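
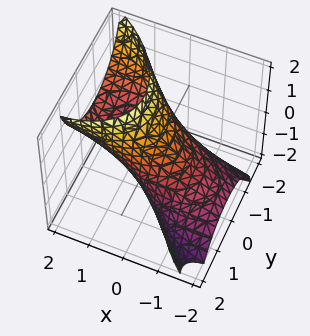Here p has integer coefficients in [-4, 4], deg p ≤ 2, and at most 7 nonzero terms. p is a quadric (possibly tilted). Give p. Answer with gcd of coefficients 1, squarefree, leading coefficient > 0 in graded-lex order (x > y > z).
x^2 + x*y - 3*x*z + 2*y^2 + z^2 - 2

First, degree: no degree-1 surface has this shape, so deg p = 2.
Next, observable constraints: among the integer gridlines, it crosses the y-axis at y ∈ {-1, 1}.
Finally, together with the visible shape, these determine p as stated.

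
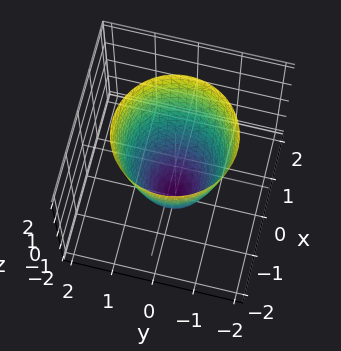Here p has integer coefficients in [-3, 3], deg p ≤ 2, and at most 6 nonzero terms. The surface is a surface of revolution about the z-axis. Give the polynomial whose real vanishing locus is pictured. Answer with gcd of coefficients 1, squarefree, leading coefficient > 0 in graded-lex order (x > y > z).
2*x^2 + 2*y^2 - z - 2

deg p = 2. No degree-1 surface has this shape.
By symmetry, the surface is invariant under rotation about z: p = q(x² + y², z).
Against the integer gridlines: it crosses the z-axis at the gridline z = -2; among the integer gridlines, it crosses the y-axis at y ∈ {-1, 1}; a circular section at z = 0 has radius exactly 1; among the integer gridlines, it crosses the x-axis at x ∈ {-1, 1}.
Assembling these constraints gives the stated polynomial.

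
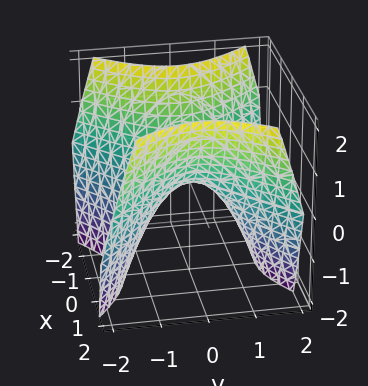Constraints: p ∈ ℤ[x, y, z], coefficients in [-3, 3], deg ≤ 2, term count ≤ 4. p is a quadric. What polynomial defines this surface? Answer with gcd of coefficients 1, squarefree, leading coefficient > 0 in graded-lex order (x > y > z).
x^2 - y^2 - z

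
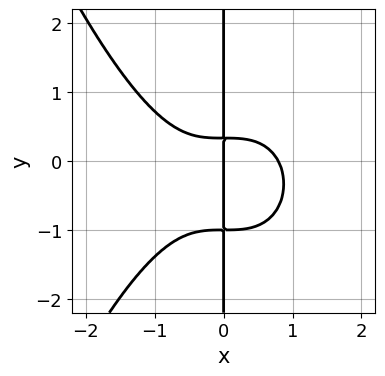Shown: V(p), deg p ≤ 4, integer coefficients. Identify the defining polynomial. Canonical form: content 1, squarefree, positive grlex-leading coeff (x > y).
(a) The degree is 4 — no degree-3 curve has this shape.
(b) Checking where it meets the axes: every point of the y-axis in the box is on the curve; it crosses the x-axis at the gridline x = 0.
(c) Matching integer coefficients to the picture gives p.

2*x^4 + 3*x*y^2 + 2*x*y - x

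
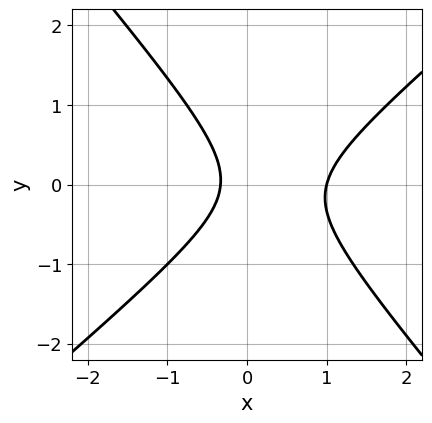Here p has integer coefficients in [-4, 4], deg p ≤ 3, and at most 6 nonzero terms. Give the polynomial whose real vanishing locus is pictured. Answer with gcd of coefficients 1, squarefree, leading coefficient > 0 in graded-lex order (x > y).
The degree is 2 — no degree-1 curve has this shape.
Checking where it meets the axes: no y-intercept at any integer in the box; it crosses the x-axis at the gridline x = 1.
Solving for integer coefficients yields p as stated.

3*x^2 - x*y - 3*y^2 - 2*x - 1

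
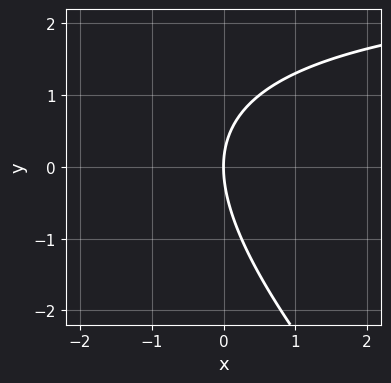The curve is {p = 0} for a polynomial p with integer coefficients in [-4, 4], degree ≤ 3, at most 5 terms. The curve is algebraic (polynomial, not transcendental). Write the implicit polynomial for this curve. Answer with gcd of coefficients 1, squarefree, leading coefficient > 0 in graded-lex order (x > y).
First, degree: no degree-1 curve has this shape, so deg p = 2.
Then, against the integer gridlines: it meets the x-axis at x = 0 (among the integer gridlines); it meets the y-axis at y = 0 (among the integer gridlines).
Finally, the integer polynomial consistent with all of this is the stated p.

x*y + y^2 - 3*x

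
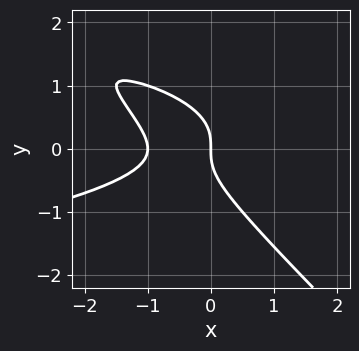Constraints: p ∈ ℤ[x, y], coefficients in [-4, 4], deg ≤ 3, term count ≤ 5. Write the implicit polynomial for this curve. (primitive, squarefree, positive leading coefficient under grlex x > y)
First, deg p = 3. The shape is more complex than any degree-2 curve.
Then, observable constraints: it meets the y-axis at y = 0 (among the integer gridlines); among the integer gridlines, it crosses the x-axis at x ∈ {-1, 0}.
Finally, fitting integer coefficients to these (and the overall shape) gives p.

3*x*y^2 + 3*y^3 + 2*x^2 + 2*x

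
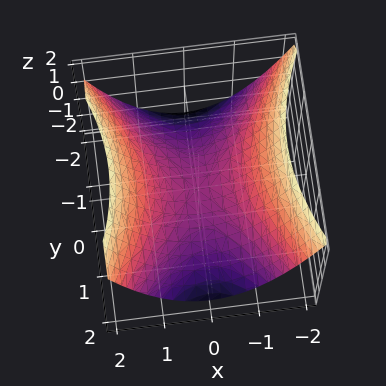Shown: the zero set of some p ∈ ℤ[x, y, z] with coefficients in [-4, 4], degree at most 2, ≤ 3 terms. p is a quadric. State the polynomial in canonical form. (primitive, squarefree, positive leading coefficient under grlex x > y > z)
Degree: a hyperbolic paraboloid; a quadric, so deg p = 2.
Symmetries: mirror symmetry y ↦ −y ⇒ only even powers of y; mirror symmetry x ↦ −x ⇒ only even powers of x.
Checking where it meets the axes: it crosses the z-axis at the gridline z = 0; one y-axis crossing is at y = 0; it crosses the x-axis at the gridline x = 0.
Putting this together gives p.

2*x^2 - y^2 - 3*z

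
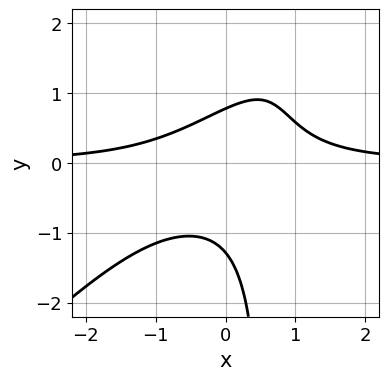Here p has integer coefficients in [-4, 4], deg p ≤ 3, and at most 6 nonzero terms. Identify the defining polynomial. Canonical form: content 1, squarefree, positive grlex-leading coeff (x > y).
3*x^2*y - 3*x*y^2 + 2*y^2 + y - 2

(a) deg p = 3. No degree-2 curve has this shape.
(b) Checking where it meets the axes: the curve avoids every integer x-axis point in the box.
(c) The integer polynomial consistent with all of this is the stated p.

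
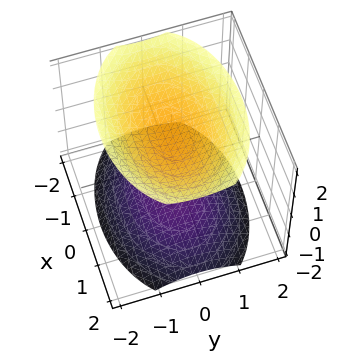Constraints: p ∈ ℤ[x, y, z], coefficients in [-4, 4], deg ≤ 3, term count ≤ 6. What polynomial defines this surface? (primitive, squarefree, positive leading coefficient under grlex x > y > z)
x^2 + 2*y^2 - 2*z^2 + 3

(a) The picture has 2 separate pieces. They look like related sheets of one shape, so recover p as a whole.
(b) deg p = 2. Two separate bowl-shaped sheets opening away from each other; a quadric.
(c) Symmetries: the z ↦ −z reflection is a symmetry, so z appears only in even powers; it's symmetric under x → −x, forcing even powers of x; mirror symmetry y ↦ −y ⇒ only even powers of y.
(d) Reading off the gridlines: it misses every integer gridline on the y-axis; no x-intercept at any integer in the box.
(e) Solving for integer coefficients yields p as stated.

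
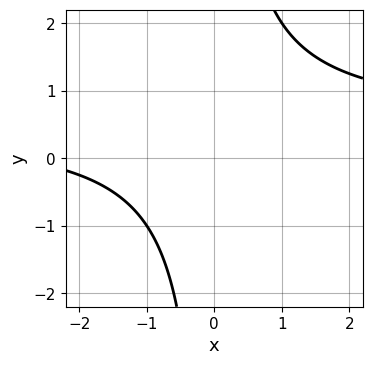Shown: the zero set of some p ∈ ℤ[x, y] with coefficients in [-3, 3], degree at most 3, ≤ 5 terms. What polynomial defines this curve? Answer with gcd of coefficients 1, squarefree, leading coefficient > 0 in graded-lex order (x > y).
1. Degree: the shape is more complex than any degree-1 curve, so deg p = 2.
2. Observable constraints: it misses every integer gridline on the y-axis; the curve avoids every integer x-axis point in the box.
3. Solving for integer coefficients yields p as stated.

2*x*y - x - 3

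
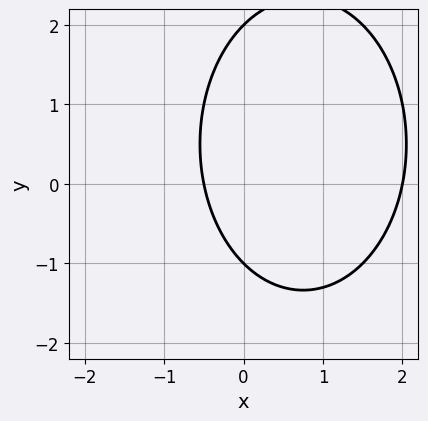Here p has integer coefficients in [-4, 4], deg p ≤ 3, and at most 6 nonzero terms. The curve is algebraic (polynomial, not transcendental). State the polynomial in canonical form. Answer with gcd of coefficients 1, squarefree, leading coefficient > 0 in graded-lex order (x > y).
2*x^2 + y^2 - 3*x - y - 2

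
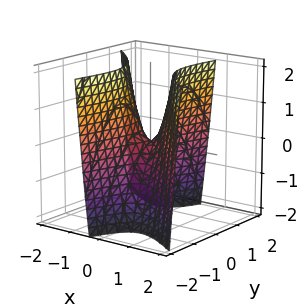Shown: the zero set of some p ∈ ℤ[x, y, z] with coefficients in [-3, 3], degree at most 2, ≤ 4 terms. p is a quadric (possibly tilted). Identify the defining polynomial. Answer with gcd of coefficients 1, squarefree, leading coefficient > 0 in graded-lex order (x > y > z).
(a) The degree is 2 — the shape is more complex than any degree-1 surface.
(b) Observable constraints: it crosses the z-axis at the gridline z = 0; it meets the x-axis at x = 0 (among the integer gridlines); one y-axis crossing is at y = 0.
(c) The integer polynomial consistent with all of this is the stated p.

3*x^2 + 3*x*y - y^2 - z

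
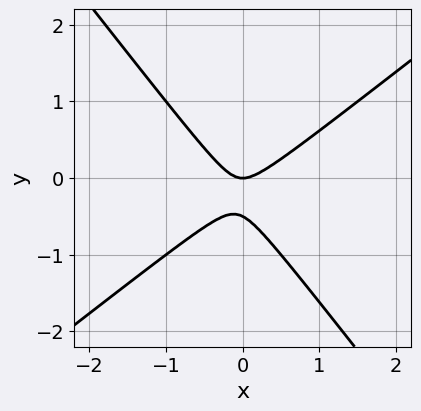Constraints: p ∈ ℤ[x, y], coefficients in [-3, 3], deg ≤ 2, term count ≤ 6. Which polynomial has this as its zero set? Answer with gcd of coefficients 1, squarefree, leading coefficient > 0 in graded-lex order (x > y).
(a) Degree: no degree-1 curve has this shape, so deg p = 2.
(b) Against the integer gridlines: it crosses the x-axis at the gridline x = 0; it crosses the y-axis at the gridline y = 0.
(c) Assembling these constraints gives the stated polynomial.

2*x^2 - x*y - 2*y^2 - y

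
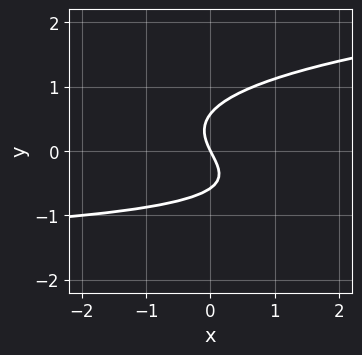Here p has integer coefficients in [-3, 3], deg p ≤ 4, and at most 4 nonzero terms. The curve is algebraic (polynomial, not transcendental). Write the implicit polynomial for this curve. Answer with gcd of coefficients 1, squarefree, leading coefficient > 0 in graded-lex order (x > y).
First, deg p = 3.
Next, checking where it meets the axes: it crosses the x-axis at the gridline x = 0; it meets the y-axis at y = 0 (among the integer gridlines).
Finally, fitting integer coefficients to these (and the overall shape) gives p.

3*y^3 - x*y - 2*x - y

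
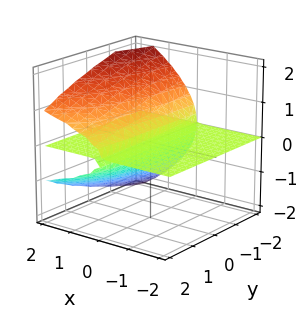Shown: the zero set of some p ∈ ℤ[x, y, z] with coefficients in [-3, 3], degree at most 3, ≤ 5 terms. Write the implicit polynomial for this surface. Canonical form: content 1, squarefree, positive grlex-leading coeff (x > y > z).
x*y*z + 2*z^3 - 3*x*z

I count 2 distinct pieces. They look like related sheets of one shape, so recover p as a whole.
The degree is 3 — a generic line meets the surface in up to 3 points.
Observable constraints: the visible x-axis segment lies entirely on the surface; the visible y-axis segment lies entirely on the surface; it crosses the z-axis at the gridline z = 0.
Solving for integer coefficients yields p as stated.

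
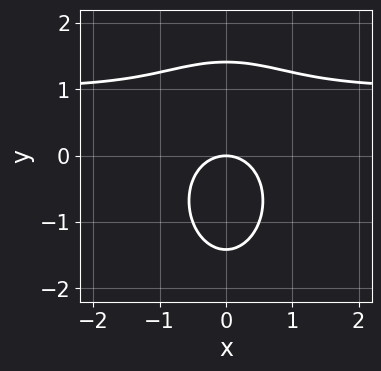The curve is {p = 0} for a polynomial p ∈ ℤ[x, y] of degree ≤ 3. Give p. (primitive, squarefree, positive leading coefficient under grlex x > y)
deg p = 3.
Symmetries: it's symmetric under x → −x, forcing even powers of x.
Observable constraints: one x-axis crossing is at x = 0; it meets the y-axis at y = 0 (among the integer gridlines).
Fitting integer coefficients to these (and the overall shape) gives p.

2*x^2*y + y^3 - 2*x^2 - 2*y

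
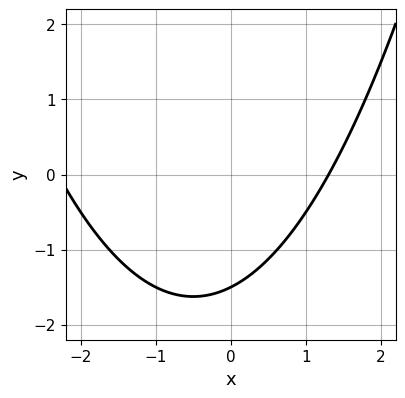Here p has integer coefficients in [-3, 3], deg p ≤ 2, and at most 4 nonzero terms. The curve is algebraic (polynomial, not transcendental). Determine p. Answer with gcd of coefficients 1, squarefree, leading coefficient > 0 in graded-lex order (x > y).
1. Degree: a generic line meets the curve in up to 2 points, so deg p = 2.
2. Matching integer coefficients to the picture gives p.

x^2 + x - 2*y - 3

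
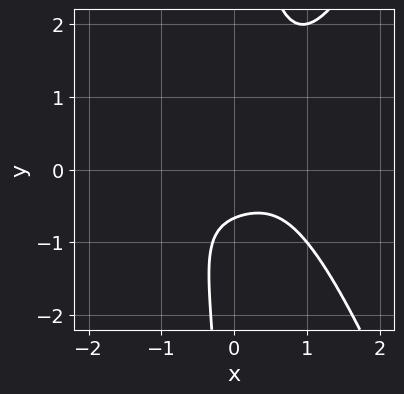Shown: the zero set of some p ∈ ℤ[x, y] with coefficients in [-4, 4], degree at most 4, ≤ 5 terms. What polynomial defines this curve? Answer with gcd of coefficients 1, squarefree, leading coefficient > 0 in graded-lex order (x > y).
3*x^4 - 3*x*y^2 + x^2 + 3*y + 2

(a) Degree: the shape is more complex than any degree-3 curve, so deg p = 4.
(b) Observable constraints: no x-intercept at any integer in the box.
(c) Putting this together gives p.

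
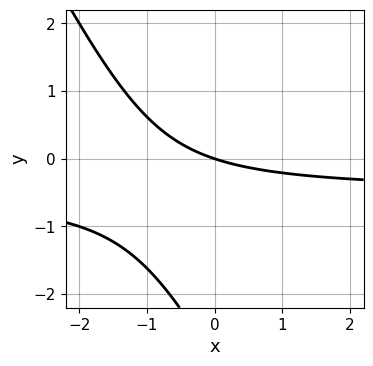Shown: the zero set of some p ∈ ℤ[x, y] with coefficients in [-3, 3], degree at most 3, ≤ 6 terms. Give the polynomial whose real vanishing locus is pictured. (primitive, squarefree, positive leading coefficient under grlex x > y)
2*x*y + y^2 + x + 3*y

Degree: the shape is more complex than any degree-1 curve, so deg p = 2.
Reading off the gridlines: one y-axis crossing is at y = 0; one x-axis crossing is at x = 0.
Assembling these constraints gives the stated polynomial.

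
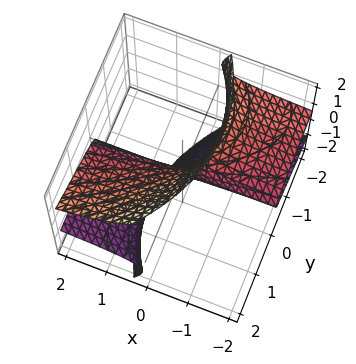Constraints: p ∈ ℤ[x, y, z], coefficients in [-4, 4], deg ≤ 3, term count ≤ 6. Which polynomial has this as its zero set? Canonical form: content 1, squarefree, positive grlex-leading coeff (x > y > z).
3*x*z^2 - y^2*z + z^3 - 2*y

First, deg p = 3. No degree-2 surface has this shape.
Then, against the integer gridlines: every point of the x-axis in the box is on the surface; it meets the z-axis at z = 0 (among the integer gridlines); it meets the y-axis at y = 0 (among the integer gridlines).
Finally, putting this together gives p.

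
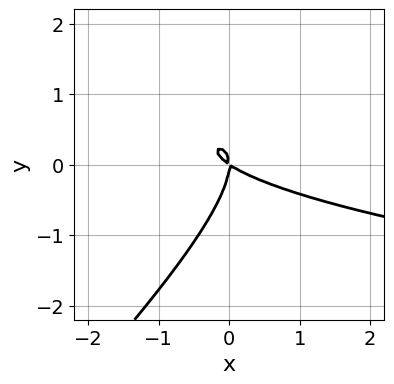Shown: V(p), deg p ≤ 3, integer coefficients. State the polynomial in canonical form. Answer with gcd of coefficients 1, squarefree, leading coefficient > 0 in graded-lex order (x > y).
First, degree: no degree-2 curve has this shape, so deg p = 3.
Next, against the integer gridlines: it meets the y-axis at y = 0 (among the integer gridlines); it crosses the x-axis at the gridline x = 0.
Finally, assembling these constraints gives the stated polynomial.

3*x*y^2 - 3*y^3 - 2*x^2 - 3*x*y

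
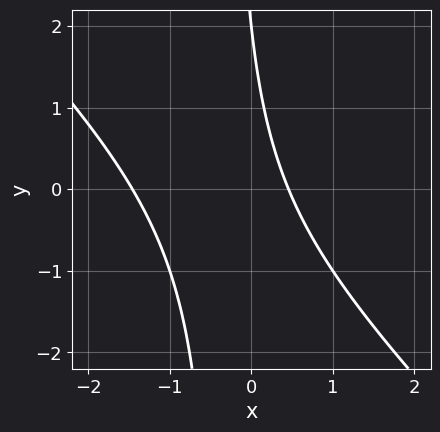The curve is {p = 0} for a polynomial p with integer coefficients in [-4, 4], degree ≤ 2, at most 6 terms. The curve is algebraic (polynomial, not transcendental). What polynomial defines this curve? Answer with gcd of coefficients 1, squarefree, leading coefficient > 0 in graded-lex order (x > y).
3*x^2 + 3*x*y + 3*x + y - 2

1. deg p = 2. A generic line meets the curve in up to 2 points.
2. Observable constraints: it crosses the y-axis at the gridline y = 2.
3. These observations pin down the coefficients.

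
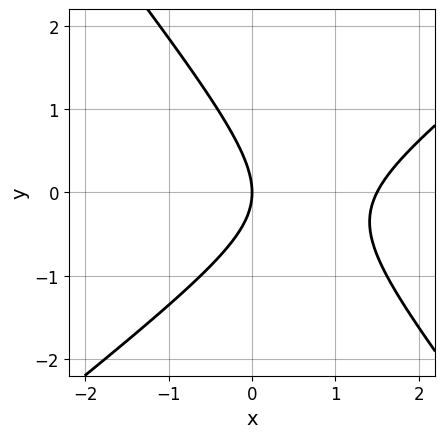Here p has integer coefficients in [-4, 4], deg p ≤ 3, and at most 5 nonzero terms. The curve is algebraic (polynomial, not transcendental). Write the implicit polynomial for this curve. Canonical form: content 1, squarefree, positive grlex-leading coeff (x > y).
The degree is 2 — the shape is more complex than any degree-1 curve.
Checking where it meets the axes: it meets the x-axis at x = 0 (among the integer gridlines); it meets the y-axis at y = 0 (among the integer gridlines).
Together with the visible shape, these determine p as stated.

2*x^2 - x*y - 2*y^2 - 3*x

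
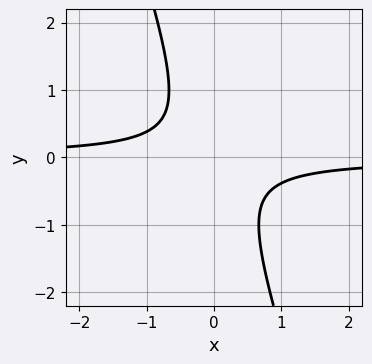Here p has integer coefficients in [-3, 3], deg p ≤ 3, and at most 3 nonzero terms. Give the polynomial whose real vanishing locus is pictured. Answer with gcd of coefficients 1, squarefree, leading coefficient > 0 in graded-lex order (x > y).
3*x*y + y^2 + 1

The degree is 2 — a generic line meets the curve in up to 2 points.
From the axis intercepts and sections: no x-intercept at any integer in the box; it misses every integer gridline on the y-axis.
Fitting integer coefficients to these (and the overall shape) gives p.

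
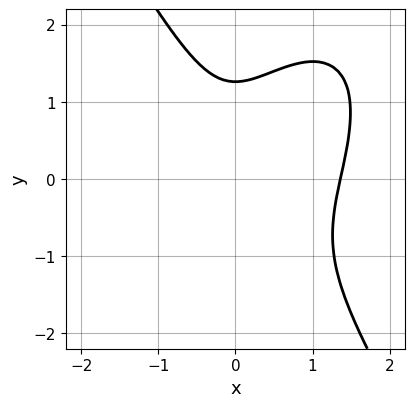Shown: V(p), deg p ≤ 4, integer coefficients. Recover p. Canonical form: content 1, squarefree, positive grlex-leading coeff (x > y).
3*x^3 - x^2*y + y^3 - 3*x^2 - 2

1. The degree is 3 — no degree-2 curve has this shape.
2. Putting this together gives p.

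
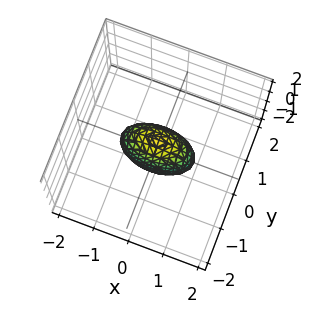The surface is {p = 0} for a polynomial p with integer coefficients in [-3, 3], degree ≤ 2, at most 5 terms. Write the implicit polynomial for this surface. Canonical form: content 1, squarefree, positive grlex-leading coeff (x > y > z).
First, the degree is 2 — a closed, bounded, convex surface; a quadric.
Next, symmetries: it's symmetric under y → −y, forcing even powers of y; the z ↦ −z reflection is a symmetry, so z appears only in even powers; it's symmetric under x → −x, forcing even powers of x.
Next, observable constraints: the x-axis gridline crossings are at x ∈ {-1, 1}; the z-axis gridline crossings are at z ∈ {-1, 1}.
Finally, matching integer coefficients to the picture gives p.

x^2 + 3*y^2 + z^2 - 1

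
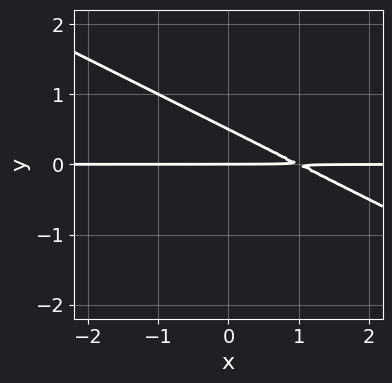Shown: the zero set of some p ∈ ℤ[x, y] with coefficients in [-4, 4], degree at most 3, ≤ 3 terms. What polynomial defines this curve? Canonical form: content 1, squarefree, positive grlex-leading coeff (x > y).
x*y + 2*y^2 - y

First, degree: a generic line meets the curve in up to 2 points, so deg p = 2.
Then, observable constraints: the visible x-axis segment lies entirely on the curve; it crosses the y-axis at the gridline y = 0.
Finally, fitting integer coefficients to these (and the overall shape) gives p.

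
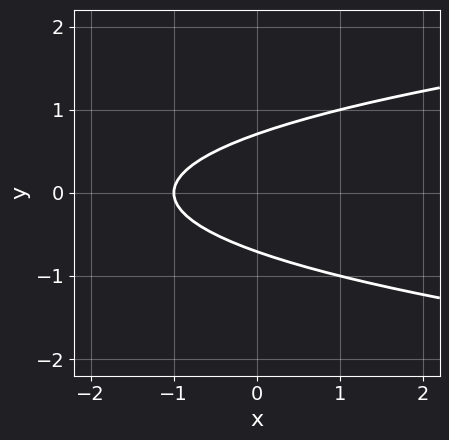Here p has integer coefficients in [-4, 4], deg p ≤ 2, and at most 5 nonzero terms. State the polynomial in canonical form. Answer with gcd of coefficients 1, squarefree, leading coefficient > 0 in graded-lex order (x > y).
2*y^2 - x - 1

(a) deg p = 2. No degree-1 curve has this shape.
(b) Symmetries: it's symmetric under y → −y, forcing even powers of y.
(c) Observable constraints: it meets the x-axis at x = -1 (among the integer gridlines).
(d) Assembling these constraints gives the stated polynomial.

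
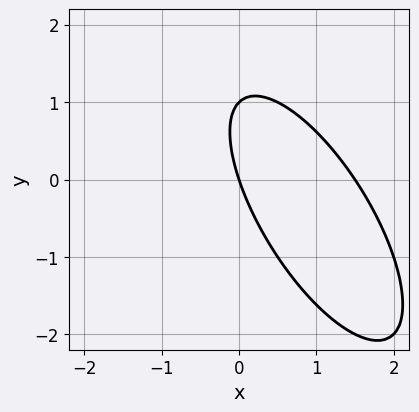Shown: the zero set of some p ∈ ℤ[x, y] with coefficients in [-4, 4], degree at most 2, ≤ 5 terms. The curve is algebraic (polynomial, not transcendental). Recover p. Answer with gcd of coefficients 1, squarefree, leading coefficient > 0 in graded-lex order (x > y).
1. deg p = 2.
2. Against the integer gridlines: it meets the x-axis at x = 0 (among the integer gridlines); among the integer gridlines, it crosses the y-axis at y ∈ {0, 1}.
3. Matching integer coefficients to the picture gives p.

2*x^2 + 2*x*y + y^2 - 3*x - y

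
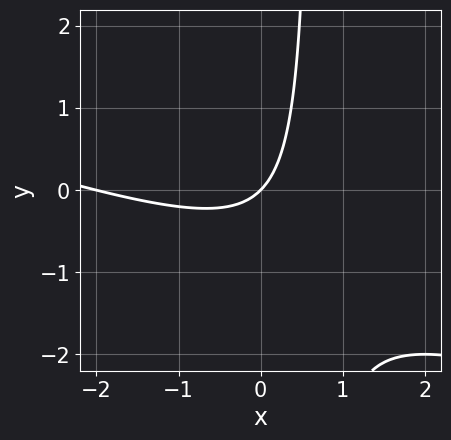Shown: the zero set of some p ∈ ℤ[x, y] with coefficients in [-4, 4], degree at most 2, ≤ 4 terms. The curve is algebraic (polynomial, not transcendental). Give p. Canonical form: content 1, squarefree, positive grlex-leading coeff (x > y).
x^2 + 3*x*y + 2*x - 2*y

First, deg p = 2. The shape is more complex than any degree-1 curve.
Then, checking where it meets the axes: the x-axis gridline crossings are at x ∈ {-2, 0}; it meets the y-axis at y = 0 (among the integer gridlines).
Finally, matching integer coefficients to the picture gives p.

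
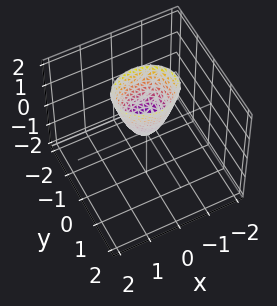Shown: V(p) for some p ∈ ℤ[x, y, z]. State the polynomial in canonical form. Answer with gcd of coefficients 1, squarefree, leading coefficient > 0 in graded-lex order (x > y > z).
1. Degree: a paraboloid; a quadric, so deg p = 2.
2. Symmetries: mirror symmetry x ↦ −x ⇒ only even powers of x; the y ↦ −y reflection is a symmetry, so y appears only in even powers.
3. From the axis intercepts and sections: it meets the y-axis at y = 0 (among the integer gridlines); it meets the z-axis at z = 0 (among the integer gridlines).
4. These observations pin down the coefficients.

2*x^2 + 3*y^2 - z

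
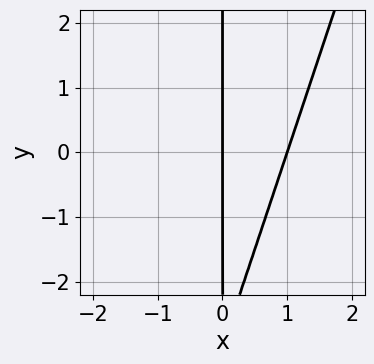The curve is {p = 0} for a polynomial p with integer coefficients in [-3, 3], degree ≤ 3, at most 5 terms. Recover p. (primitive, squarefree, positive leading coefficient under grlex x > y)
(a) Degree: no degree-1 curve has this shape, so deg p = 2.
(b) Against the integer gridlines: every point of the y-axis in the box is on the curve; the x-axis gridline crossings are at x ∈ {0, 1}.
(c) Putting this together gives p.

3*x^2 - x*y - 3*x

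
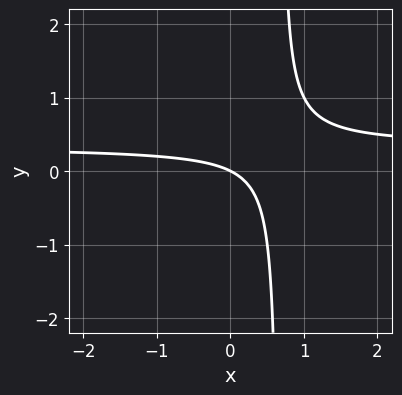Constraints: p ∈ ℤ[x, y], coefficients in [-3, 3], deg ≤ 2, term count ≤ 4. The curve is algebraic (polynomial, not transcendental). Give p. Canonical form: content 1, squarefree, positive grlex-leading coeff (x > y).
3*x*y - x - 2*y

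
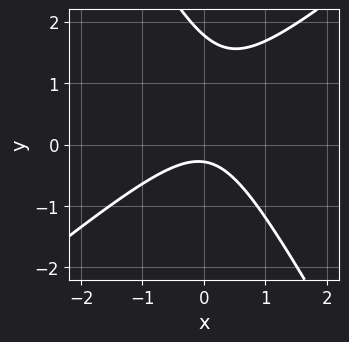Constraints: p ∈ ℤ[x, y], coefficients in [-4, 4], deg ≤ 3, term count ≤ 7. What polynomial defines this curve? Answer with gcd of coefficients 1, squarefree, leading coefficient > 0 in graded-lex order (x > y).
First, deg p = 2. The shape is more complex than any degree-1 curve.
Then, from the visible intercepts: no x-intercept at any integer in the box.
Finally, solving for integer coefficients yields p as stated.

3*x^2 - 2*x*y - 2*y^2 + 3*y + 1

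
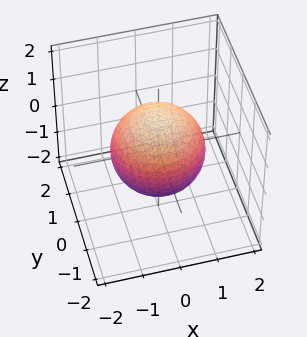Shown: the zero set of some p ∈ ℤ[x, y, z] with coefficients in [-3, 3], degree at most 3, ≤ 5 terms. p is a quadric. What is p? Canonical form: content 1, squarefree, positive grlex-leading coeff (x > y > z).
2*x^2 + 2*y^2 + 2*z^2 - 3

(a) deg p = 2. A closed, bounded, convex surface; a quadric.
(b) Symmetries: the surface is invariant under rotation about z: p = q(x² + y², z); the z ↦ −z reflection is a symmetry, so z appears only in even powers.
(c) Against the integer gridlines: a circular section at z = 1 has radius between 0 and 1.
(d) The integer polynomial consistent with all of this is the stated p.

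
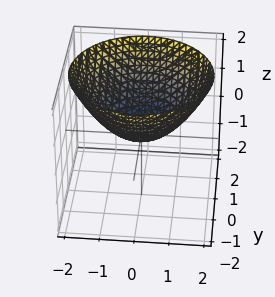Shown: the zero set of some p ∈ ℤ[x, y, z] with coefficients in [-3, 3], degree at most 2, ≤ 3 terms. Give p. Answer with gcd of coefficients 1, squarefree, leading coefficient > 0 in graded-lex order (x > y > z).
x^2 + y^2 - 2*z

(a) Degree: a paraboloid; a quadric, so deg p = 2.
(b) By symmetry, every cross-section ⟂ z is a circle, so x, y appear only via x² + y².
(c) From the visible intercepts: it crosses the y-axis at the gridline y = 0; it crosses the x-axis at the gridline x = 0; one z-axis crossing is at z = 0; a circular section at z = 1 has radius between 1 and 2.
(d) Solving for integer coefficients yields p as stated.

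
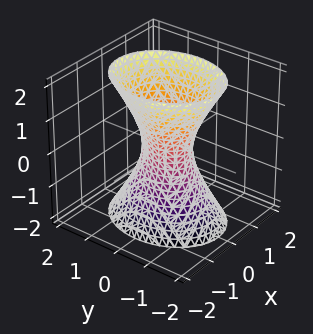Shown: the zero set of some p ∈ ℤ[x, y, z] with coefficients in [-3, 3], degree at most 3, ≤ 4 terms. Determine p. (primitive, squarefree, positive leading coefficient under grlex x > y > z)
3*x^2 + 2*y^2 - z^2 - 1

1. The degree is 2 — one connected sheet with a waist; a quadric.
2. Symmetries: the z ↦ −z reflection is a symmetry, so z appears only in even powers; it's symmetric under y → −y, forcing even powers of y; mirror symmetry x ↦ −x ⇒ only even powers of x.
3. From the axis intercepts and sections: it misses every integer gridline on the z-axis.
4. Matching integer coefficients to the picture gives p.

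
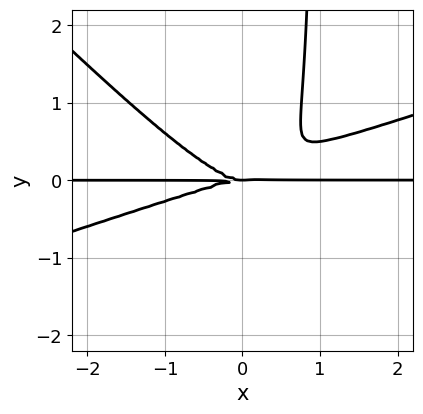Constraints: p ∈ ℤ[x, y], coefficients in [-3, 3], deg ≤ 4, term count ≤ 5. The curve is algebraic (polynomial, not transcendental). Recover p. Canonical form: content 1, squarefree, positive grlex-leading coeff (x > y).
x^3*y - 2*x^2*y^2 - 3*x*y^3 + 3*y^3

Degree: the shape is more complex than any degree-3 curve, so deg p = 4.
Against the integer gridlines: one y-axis crossing is at y = 0; the visible x-axis segment lies entirely on the curve.
Matching integer coefficients to the picture gives p.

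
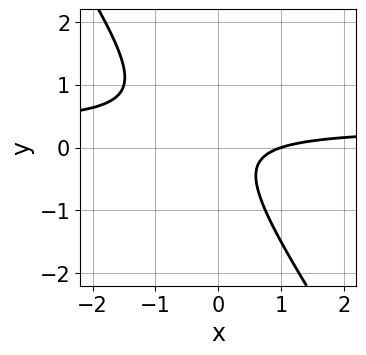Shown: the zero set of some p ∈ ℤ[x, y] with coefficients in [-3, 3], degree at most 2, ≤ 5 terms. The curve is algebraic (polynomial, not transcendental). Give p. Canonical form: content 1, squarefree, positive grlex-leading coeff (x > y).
3*x*y + 2*y^2 - x + 1

First, degree: the shape is more complex than any degree-1 curve, so deg p = 2.
Then, from the visible intercepts: the curve avoids every integer y-axis point in the box; one x-axis crossing is at x = 1.
Finally, solving for integer coefficients yields p as stated.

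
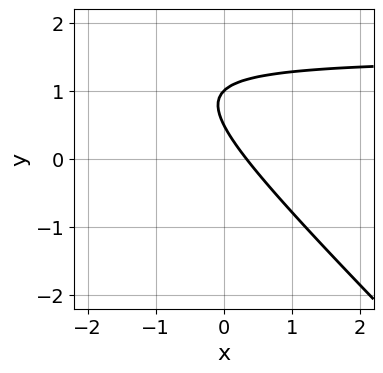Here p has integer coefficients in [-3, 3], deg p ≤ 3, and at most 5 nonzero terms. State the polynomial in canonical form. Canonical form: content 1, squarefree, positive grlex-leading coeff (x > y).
2*x*y + 2*y^2 - 3*x - 3*y + 1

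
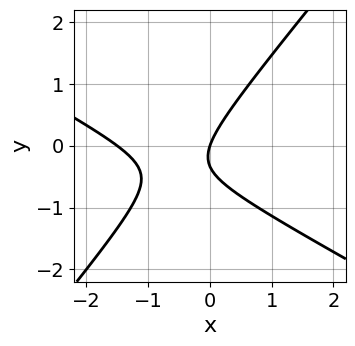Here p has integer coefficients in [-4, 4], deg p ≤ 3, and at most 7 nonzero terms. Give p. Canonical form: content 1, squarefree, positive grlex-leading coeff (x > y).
2*x^2 + 2*x*y - 3*y^2 + 3*x - y

1. deg p = 2. A generic line meets the curve in up to 2 points.
2. Checking where it meets the axes: it crosses the x-axis at the gridline x = 0; it meets the y-axis at y = 0 (among the integer gridlines).
3. Solving for integer coefficients yields p as stated.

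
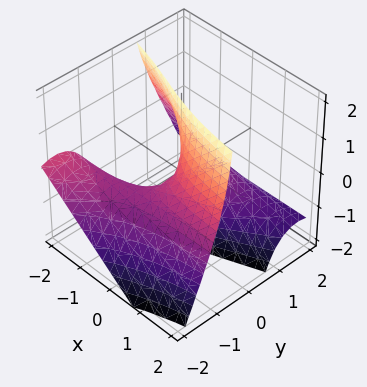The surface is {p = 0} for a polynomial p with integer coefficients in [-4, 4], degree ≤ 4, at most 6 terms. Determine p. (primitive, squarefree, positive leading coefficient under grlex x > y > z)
x*y^2 - y^3 - x*y - 3*y*z - 2*x

deg p = 3. A generic line meets the surface in up to 3 points.
From the visible intercepts: one y-axis crossing is at y = 0; it crosses the x-axis at the gridline x = 0; every point of the z-axis in the box is on the surface.
The integer polynomial consistent with all of this is the stated p.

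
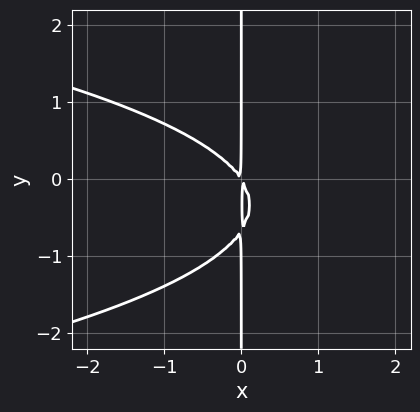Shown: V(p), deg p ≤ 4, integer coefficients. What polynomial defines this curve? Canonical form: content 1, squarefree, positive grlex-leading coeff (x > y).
First, the degree is 3 — a generic line meets the curve in up to 3 points.
Next, against the integer gridlines: every point of the y-axis in the box is on the curve.
Finally, fitting integer coefficients to these (and the overall shape) gives p.

3*x*y^2 + 3*x^2 + 2*x*y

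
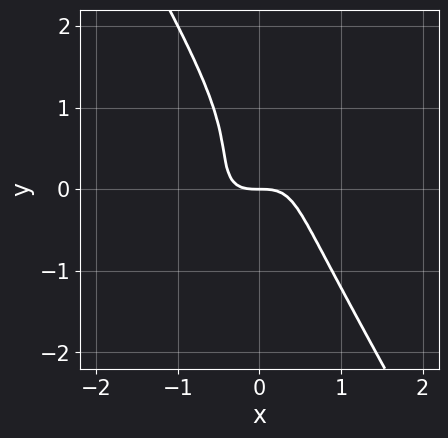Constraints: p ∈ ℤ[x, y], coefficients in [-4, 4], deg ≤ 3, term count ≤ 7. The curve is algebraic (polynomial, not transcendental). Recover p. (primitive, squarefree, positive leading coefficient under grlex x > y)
First, deg p = 3. The shape is more complex than any degree-2 curve.
Then, from the axis intercepts and sections: it crosses the x-axis at the gridline x = 0; one y-axis crossing is at y = 0.
Finally, the integer polynomial consistent with all of this is the stated p.

2*x^3 - 2*x^2*y + y^3 - y^2 + y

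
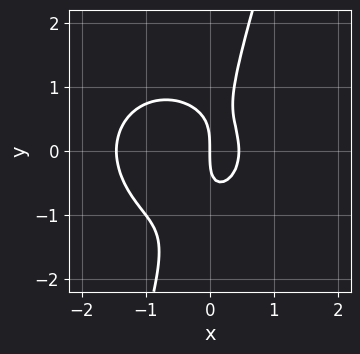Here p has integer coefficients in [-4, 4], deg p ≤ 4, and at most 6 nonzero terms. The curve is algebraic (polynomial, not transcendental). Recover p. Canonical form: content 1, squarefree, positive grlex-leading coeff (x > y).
First, deg p = 3. The shape is more complex than any degree-2 curve.
Then, from the axis intercepts and sections: it crosses the y-axis at the gridline y = 0; one x-axis crossing is at x = 0.
Finally, these observations pin down the coefficients.

3*x^3 + 3*x*y^2 - y^3 + 3*x^2 - 2*x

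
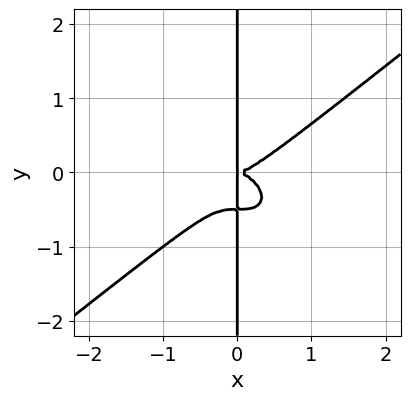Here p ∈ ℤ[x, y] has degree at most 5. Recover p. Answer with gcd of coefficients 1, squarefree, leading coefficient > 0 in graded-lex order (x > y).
x^4 - 2*x*y^3 - x*y^2

(a) Degree: the shape is more complex than any degree-3 curve, so deg p = 4.
(b) Checking where it meets the axes: every point of the y-axis in the box is on the curve.
(c) Solving for integer coefficients yields p as stated.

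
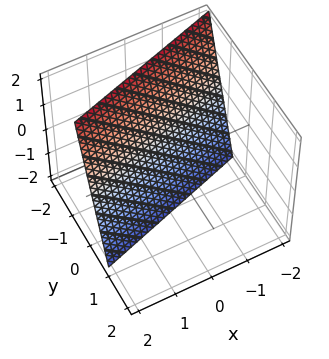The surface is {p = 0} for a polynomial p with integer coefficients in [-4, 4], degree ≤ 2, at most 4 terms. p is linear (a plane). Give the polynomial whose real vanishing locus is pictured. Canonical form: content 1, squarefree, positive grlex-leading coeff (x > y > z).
x - 3*y - z - 2

The degree is 1 — the surface is flat (a plane).
From the visible intercepts: it meets the x-axis at x = 2 (among the integer gridlines); it meets the z-axis at z = -2 (among the integer gridlines).
The integer polynomial consistent with all of this is the stated p.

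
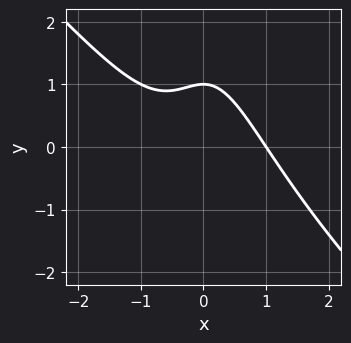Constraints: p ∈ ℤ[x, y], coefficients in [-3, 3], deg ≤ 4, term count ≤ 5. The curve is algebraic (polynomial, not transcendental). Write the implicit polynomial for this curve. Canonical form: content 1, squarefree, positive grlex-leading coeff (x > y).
First, the degree is 3 — the shape is more complex than any degree-2 curve.
Next, observable constraints: it crosses the y-axis at the gridline y = 1; it crosses the x-axis at the gridline x = 1.
Finally, solving for integer coefficients yields p as stated.

x^3 + x^2*y + y - 1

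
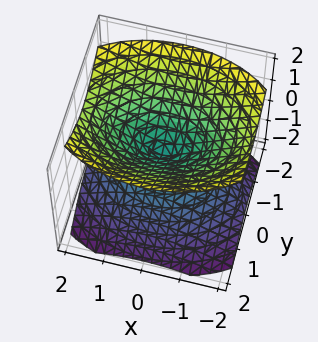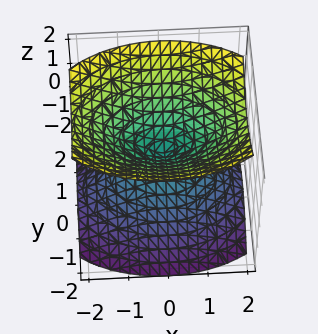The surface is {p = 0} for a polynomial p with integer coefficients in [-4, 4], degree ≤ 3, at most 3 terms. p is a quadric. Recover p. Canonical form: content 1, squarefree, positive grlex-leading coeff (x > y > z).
1. The picture has 2 separate pieces.
2. Degree: two nappes meeting at a single point; a quadric, so deg p = 2.
3. Symmetries: it's symmetric under y → −y, forcing even powers of y; mirror symmetry z ↦ −z ⇒ only even powers of z; mirror symmetry x ↦ −x ⇒ only even powers of x.
4. Observable constraints: one y-axis crossing is at y = 0; it meets the x-axis at x = 0 (among the integer gridlines); it meets the z-axis at z = 0 (among the integer gridlines).
5. Putting this together gives p.

x^2 + 2*y^2 - 2*z^2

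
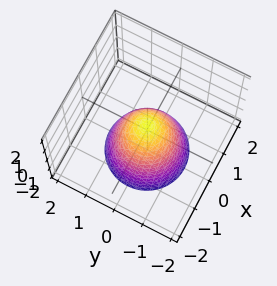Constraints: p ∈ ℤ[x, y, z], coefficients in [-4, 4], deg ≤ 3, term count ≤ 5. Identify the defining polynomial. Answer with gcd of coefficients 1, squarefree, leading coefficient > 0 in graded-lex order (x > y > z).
(a) Degree: the shape is more complex than any degree-1 surface, so deg p = 2.
(b) Symmetries: rotational symmetry about the z-axis ⇒ p depends on x, y only through x² + y².
(c) Against the integer gridlines: a circular section at z = -2 has radius between 1 and 2.
(d) Assembling these constraints gives the stated polynomial.

3*x^2 + 3*y^2 + 2*z - 1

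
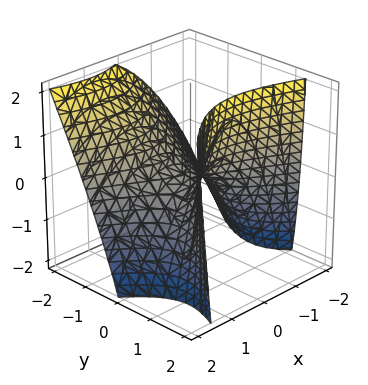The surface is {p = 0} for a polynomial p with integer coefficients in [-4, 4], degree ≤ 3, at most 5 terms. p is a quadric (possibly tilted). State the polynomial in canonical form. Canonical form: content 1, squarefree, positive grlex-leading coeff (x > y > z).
(a) deg p = 2. No degree-1 surface has this shape.
(b) From the visible intercepts: one x-axis crossing is at x = 0; one y-axis crossing is at y = 0.
(c) The integer polynomial consistent with all of this is the stated p.

2*x^2 + 2*x*y - 3*y^2 - 2*y*z + 3*z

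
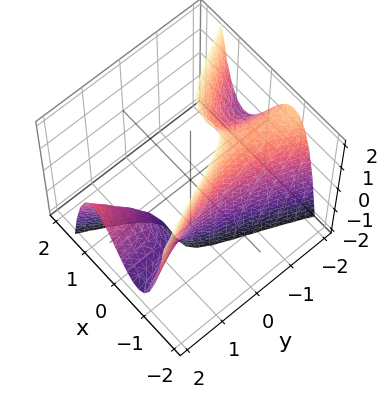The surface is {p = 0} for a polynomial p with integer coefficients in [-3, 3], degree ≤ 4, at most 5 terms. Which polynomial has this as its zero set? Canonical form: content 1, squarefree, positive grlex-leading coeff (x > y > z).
3*x^3 - x*y^2 + y*z + 1

1. Degree: a generic line meets the surface in up to 3 points, so deg p = 3.
2. Checking where it meets the axes: the surface avoids every integer z-axis point in the box; the surface avoids every integer y-axis point in the box.
3. Together with the visible shape, these determine p as stated.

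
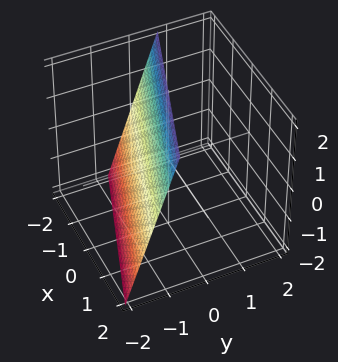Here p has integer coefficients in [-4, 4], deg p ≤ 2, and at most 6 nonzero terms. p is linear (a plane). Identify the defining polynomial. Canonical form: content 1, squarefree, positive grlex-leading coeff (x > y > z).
x + 3*y - z + 2

1. deg p = 1.
2. From the visible intercepts: it meets the z-axis at z = 2 (among the integer gridlines); it crosses the x-axis at the gridline x = -2.
3. Matching integer coefficients to the picture gives p.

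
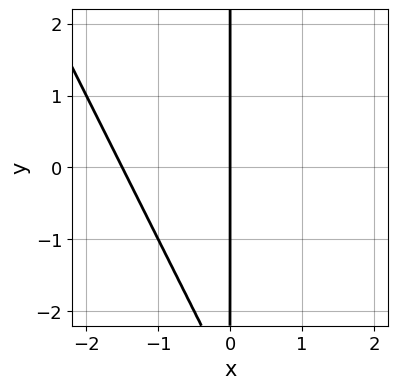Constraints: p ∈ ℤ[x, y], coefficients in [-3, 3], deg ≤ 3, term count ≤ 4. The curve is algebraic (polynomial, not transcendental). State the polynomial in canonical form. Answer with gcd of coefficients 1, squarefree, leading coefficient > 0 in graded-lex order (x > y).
2*x^2 + x*y + 3*x

1. deg p = 2.
2. From the visible intercepts: every point of the y-axis in the box is on the curve; it crosses the x-axis at the gridline x = 0.
3. These observations pin down the coefficients.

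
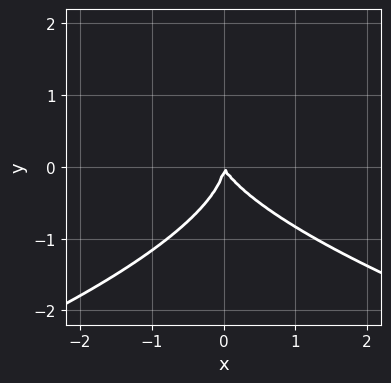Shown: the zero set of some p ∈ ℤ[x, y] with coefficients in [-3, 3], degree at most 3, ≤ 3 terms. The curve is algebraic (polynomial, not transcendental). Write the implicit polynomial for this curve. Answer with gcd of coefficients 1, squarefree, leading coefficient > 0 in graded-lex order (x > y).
2*y^3 + 2*x^2 + x*y

First, degree: a generic line meets the curve in up to 3 points, so deg p = 3.
Then, from the axis intercepts and sections: one y-axis crossing is at y = 0; it crosses the x-axis at the gridline x = 0.
Finally, putting this together gives p.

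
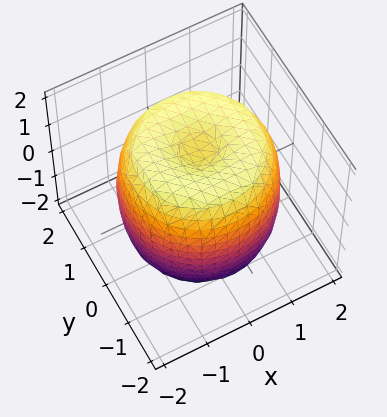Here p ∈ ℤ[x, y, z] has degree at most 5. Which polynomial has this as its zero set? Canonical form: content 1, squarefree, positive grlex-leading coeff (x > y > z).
1. deg p = 4.
2. Symmetries: every cross-section ⟂ z is a circle, so x, y appear only via x² + y².
3. Against the integer gridlines: a circular section at z = 0 has radius between 1 and 2.
4. Putting this together gives p.

x^4 + 2*x^2*y^2 + y^4 - 2*x^2 - 2*y^2 + z^2 - 2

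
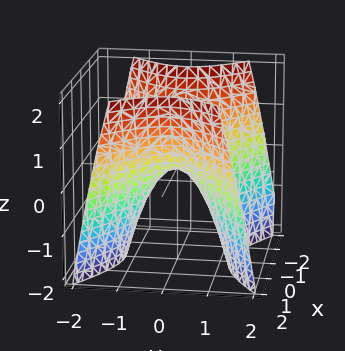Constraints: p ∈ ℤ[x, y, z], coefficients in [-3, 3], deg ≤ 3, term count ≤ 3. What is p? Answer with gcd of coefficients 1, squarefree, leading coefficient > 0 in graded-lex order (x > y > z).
2*x^2 - 3*y^2 - 2*z

1. Degree: a hyperbolic paraboloid; a quadric, so deg p = 2.
2. Symmetries: it's symmetric under x → −x, forcing even powers of x; the y ↦ −y reflection is a symmetry, so y appears only in even powers.
3. Reading off the gridlines: it meets the x-axis at x = 0 (among the integer gridlines); one y-axis crossing is at y = 0.
4. These observations pin down the coefficients.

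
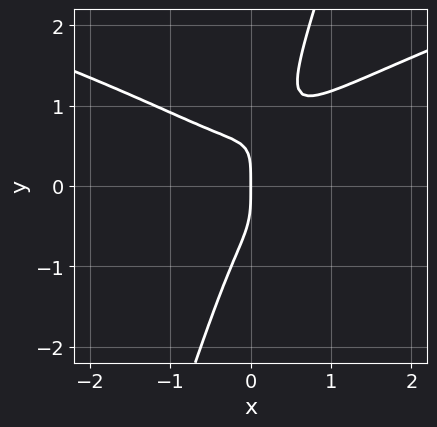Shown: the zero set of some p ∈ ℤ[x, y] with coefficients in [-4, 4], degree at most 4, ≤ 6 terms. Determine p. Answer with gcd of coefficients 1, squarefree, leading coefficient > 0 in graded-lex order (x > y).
3*x*y^3 - y^4 - 2*x^3 - x

First, the degree is 4 — no degree-3 curve has this shape.
Next, observable constraints: it crosses the y-axis at the gridline y = 0; it crosses the x-axis at the gridline x = 0.
Finally, the integer polynomial consistent with all of this is the stated p.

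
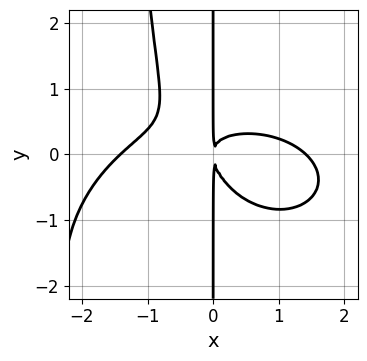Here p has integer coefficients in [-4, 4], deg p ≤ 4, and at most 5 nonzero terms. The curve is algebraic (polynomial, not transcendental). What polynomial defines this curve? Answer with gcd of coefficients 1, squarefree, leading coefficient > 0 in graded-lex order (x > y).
x^4 + 2*x^2*y^2 + 3*x^2*y + 3*x*y^2 - 2*x^2

The degree is 4 — the shape is more complex than any degree-3 curve.
From the visible intercepts: the visible y-axis segment lies entirely on the curve.
Fitting integer coefficients to these (and the overall shape) gives p.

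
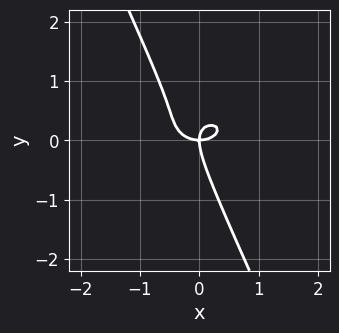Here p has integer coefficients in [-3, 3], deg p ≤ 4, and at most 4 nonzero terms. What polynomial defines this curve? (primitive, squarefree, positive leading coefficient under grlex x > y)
1. deg p = 3. No degree-2 curve has this shape.
2. Reading off the gridlines: it crosses the y-axis at the gridline y = 0; it meets the x-axis at x = 0 (among the integer gridlines).
3. Together with the visible shape, these determine p as stated.

x^3 + 2*x*y^2 + y^3 - x*y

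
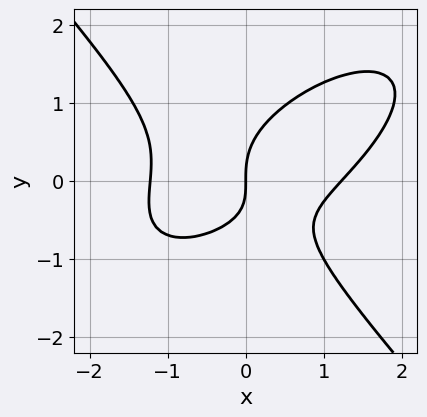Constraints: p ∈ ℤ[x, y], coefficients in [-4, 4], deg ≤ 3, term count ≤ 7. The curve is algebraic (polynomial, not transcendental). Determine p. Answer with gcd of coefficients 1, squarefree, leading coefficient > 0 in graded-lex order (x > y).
2*x^3 - 2*x^2*y + 3*y^3 - 2*x*y - 3*x

First, deg p = 3. No degree-2 curve has this shape.
Next, reading off the gridlines: it meets the x-axis at x = 0 (among the integer gridlines); one y-axis crossing is at y = 0.
Finally, putting this together gives p.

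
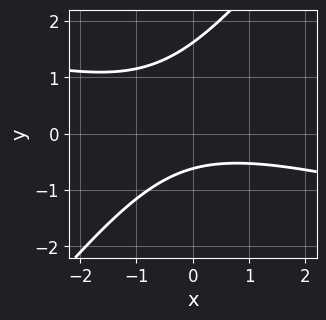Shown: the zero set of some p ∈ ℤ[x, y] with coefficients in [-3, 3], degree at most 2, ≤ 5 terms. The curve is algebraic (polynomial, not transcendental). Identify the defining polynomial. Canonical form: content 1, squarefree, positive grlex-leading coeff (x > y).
x^2 + 3*x*y - 3*y^2 + 3*y + 3

(a) deg p = 2. The shape is more complex than any degree-1 curve.
(b) From the visible intercepts: it misses every integer gridline on the x-axis.
(c) The integer polynomial consistent with all of this is the stated p.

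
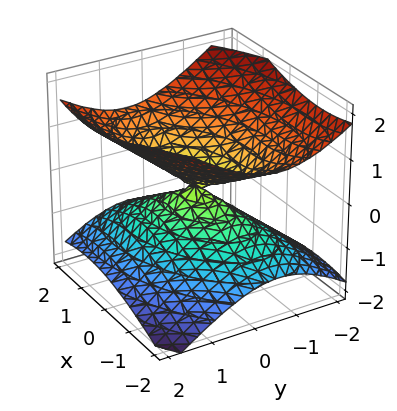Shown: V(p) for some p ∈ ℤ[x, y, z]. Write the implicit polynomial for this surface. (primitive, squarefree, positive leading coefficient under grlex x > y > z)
x^2 - x*y + 2*y^2 - 3*z^2

First, the degree is 2 — no degree-1 surface has this shape.
Next, from the visible intercepts: it crosses the z-axis at the gridline z = 0; it crosses the y-axis at the gridline y = 0.
Finally, matching integer coefficients to the picture gives p.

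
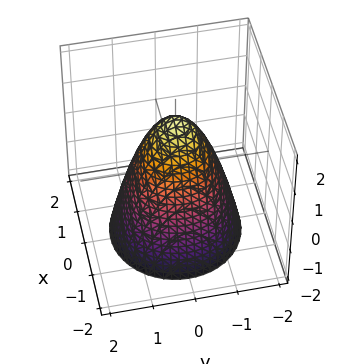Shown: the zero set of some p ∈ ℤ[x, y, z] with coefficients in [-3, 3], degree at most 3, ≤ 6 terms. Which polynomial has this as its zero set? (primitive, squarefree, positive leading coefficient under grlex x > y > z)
Degree: no degree-1 surface has this shape, so deg p = 2.
Symmetries: rotational symmetry about the z-axis ⇒ p depends on x, y only through x² + y².
From the axis intercepts and sections: a circular section at z = -2 has radius between 1 and 2; the y-axis gridline crossings are at y ∈ {-1, 1}.
These observations pin down the coefficients. Check: (1, 0, 0) on the x-axis lies on the surface, and p(1, 0, 0) = 0. ✓

3*x^2 + 3*y^2 + 2*z - 3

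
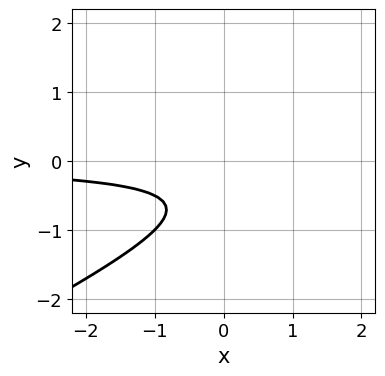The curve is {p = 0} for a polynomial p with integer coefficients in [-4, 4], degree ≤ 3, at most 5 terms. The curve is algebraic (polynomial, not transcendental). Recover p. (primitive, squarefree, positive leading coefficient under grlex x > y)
First, the degree is 2 — a generic line meets the curve in up to 2 points.
Then, observable constraints: it misses every integer gridline on the y-axis; it misses every integer gridline on the x-axis.
Finally, assembling these constraints gives the stated polynomial.

x*y - 2*y^2 - 2*y - 1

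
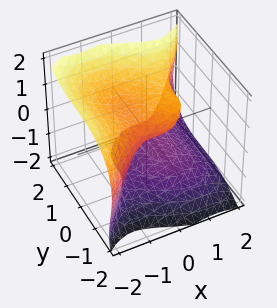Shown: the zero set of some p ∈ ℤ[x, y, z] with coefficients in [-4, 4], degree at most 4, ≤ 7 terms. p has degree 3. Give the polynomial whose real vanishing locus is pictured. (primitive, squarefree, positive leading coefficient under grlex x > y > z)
x^3 - x*z^2 - y^3 + z^3 - z

First, the degree is 3 — a generic line meets the surface in up to 3 points.
Then, against the integer gridlines: it crosses the y-axis at the gridline y = 0; it crosses the x-axis at the gridline x = 0; the z-axis gridline crossings are at z ∈ {-1, 0, 1}.
Finally, putting this together gives p.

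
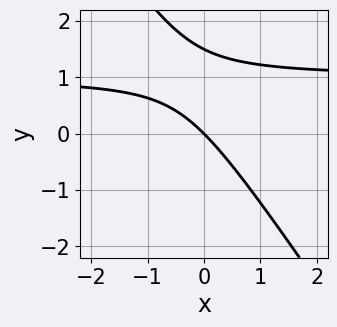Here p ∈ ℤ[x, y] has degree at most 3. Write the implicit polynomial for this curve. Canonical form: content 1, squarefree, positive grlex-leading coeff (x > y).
3*x*y + 2*y^2 - 3*x - 3*y

Degree: the shape is more complex than any degree-1 curve, so deg p = 2.
Checking where it meets the axes: one x-axis crossing is at x = 0; it meets the y-axis at y = 0 (among the integer gridlines).
These observations pin down the coefficients.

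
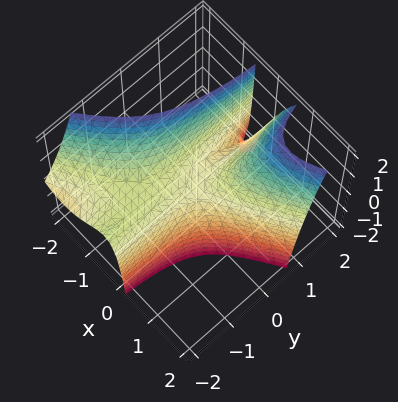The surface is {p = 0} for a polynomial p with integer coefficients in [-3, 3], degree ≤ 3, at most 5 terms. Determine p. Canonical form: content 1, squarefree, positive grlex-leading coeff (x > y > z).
The degree is 3 — a generic line meets the surface in up to 3 points.
From the axis intercepts and sections: one z-axis crossing is at z = 0; one x-axis crossing is at x = 0.
Solving for integer coefficients yields p as stated. Check: (0, 1, 0) on the y-axis lies on the surface, and p(0, 1, 0) = 0. ✓

2*x^3 - 3*x^2*y + x*y*z - 2*x*y + z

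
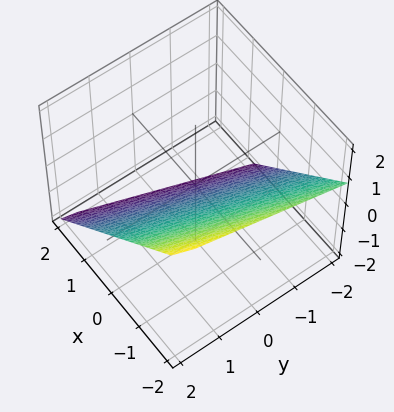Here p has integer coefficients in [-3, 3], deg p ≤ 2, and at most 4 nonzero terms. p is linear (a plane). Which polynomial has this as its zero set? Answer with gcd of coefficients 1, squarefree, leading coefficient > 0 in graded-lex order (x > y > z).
3*x - y + 3*z + 2

The degree is 1 — the surface is flat (a plane).
Against the integer gridlines: it crosses the y-axis at the gridline y = 2.
Solving for integer coefficients yields p as stated.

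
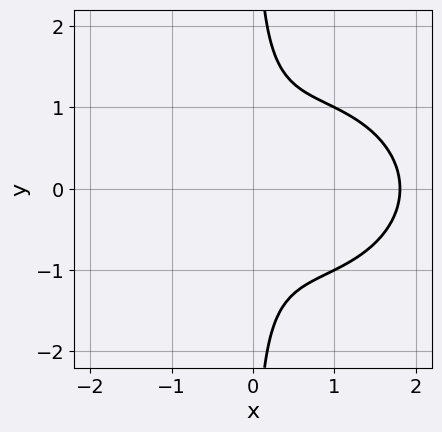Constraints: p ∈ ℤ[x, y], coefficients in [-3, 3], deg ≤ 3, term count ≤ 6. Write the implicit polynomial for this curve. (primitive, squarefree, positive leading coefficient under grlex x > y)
1. Degree: the shape is more complex than any degree-2 curve, so deg p = 3.
2. Symmetries: mirror symmetry y ↦ −y ⇒ only even powers of y.
3. From the visible intercepts: it misses every integer gridline on the y-axis.
4. Together with the visible shape, these determine p as stated.

2*x^3 + 3*x*y^2 - 3*x^2 - 2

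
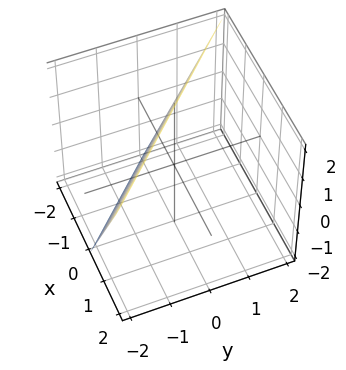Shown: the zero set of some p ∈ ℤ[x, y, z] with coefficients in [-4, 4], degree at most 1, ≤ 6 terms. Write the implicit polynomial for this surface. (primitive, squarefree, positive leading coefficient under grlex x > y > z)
(a) deg p = 1.
(b) Checking where it meets the axes: it crosses the z-axis at the gridline z = 2; one x-axis crossing is at x = -1; one y-axis crossing is at y = -1.
(c) Matching integer coefficients to the picture gives p.

2*x + 2*y - z + 2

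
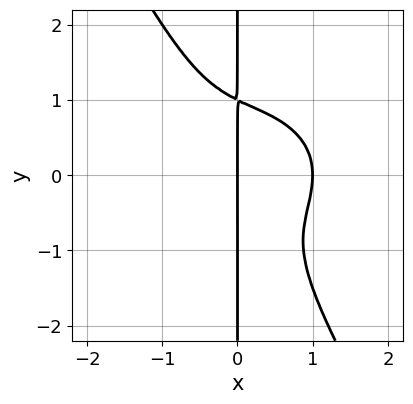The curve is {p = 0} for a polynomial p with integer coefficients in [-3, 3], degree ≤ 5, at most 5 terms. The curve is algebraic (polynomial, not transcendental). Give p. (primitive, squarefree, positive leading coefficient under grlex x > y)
Degree: no degree-3 curve has this shape, so deg p = 4.
From the visible intercepts: every point of the y-axis in the box is on the curve; among the integer gridlines, it crosses the x-axis at x ∈ {0, 1}.
The integer polynomial consistent with all of this is the stated p.

2*x^4 + 3*x^2*y^2 + 2*x*y^3 - 2*x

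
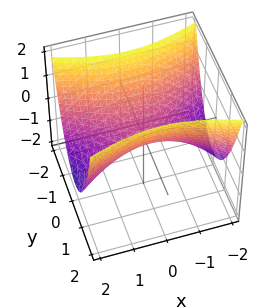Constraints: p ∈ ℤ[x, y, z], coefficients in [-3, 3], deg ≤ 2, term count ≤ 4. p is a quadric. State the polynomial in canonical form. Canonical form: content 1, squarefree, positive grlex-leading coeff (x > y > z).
x^2 - 3*y^2 + 3*z

First, deg p = 2. A hyperbolic paraboloid; a quadric.
Next, symmetries: the y ↦ −y reflection is a symmetry, so y appears only in even powers; it's symmetric under x → −x, forcing even powers of x.
Next, from the visible intercepts: it meets the y-axis at y = 0 (among the integer gridlines); it crosses the z-axis at the gridline z = 0; one x-axis crossing is at x = 0.
Finally, together with the visible shape, these determine p as stated.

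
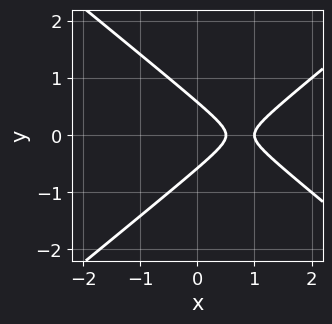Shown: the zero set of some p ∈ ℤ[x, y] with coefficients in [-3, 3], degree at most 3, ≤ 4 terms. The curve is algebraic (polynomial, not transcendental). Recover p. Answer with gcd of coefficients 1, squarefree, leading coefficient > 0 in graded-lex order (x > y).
2*x^2 - 3*y^2 - 3*x + 1

First, deg p = 2. A generic line meets the curve in up to 2 points.
Then, symmetries: mirror symmetry y ↦ −y ⇒ only even powers of y.
Then, against the integer gridlines: it meets the x-axis at x = 1 (among the integer gridlines).
Finally, matching integer coefficients to the picture gives p.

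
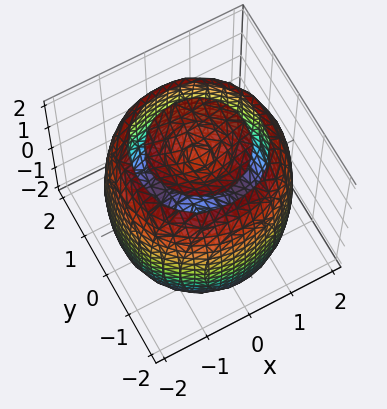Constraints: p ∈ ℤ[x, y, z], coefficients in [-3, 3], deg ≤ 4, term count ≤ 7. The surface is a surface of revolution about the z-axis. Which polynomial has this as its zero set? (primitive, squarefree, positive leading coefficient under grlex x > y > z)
x^4 + 2*x^2*y^2 + y^4 - 3*x^2 - 3*y^2 + z^2 - 2

First, the picture has 2 separate pieces.
Then, the degree is 4 — a generic line meets the surface in up to 4 points.
Then, by symmetry, the z-axis is an axis of rotation, so x and y enter only as x² + y².
Then, reading off the gridlines: a circular section at z = 1 has radius between 1 and 2.
Finally, assembling these constraints gives the stated polynomial.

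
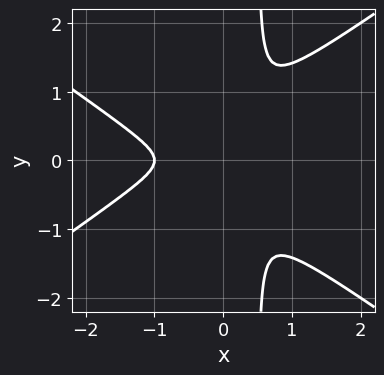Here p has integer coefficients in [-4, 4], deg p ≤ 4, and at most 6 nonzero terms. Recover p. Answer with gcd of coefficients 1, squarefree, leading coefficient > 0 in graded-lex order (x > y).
x^3 - 2*x*y^2 + x^2 + y^2

(a) The degree is 3 — no degree-2 curve has this shape.
(b) Symmetries: it's symmetric under y → −y, forcing even powers of y.
(c) From the visible intercepts: one x-axis crossing is at x = -1.
(d) Together with the visible shape, these determine p as stated.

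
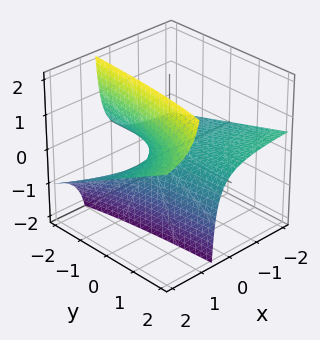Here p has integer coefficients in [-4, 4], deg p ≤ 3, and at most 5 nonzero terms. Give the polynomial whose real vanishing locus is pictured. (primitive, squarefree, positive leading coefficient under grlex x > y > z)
x*y - 3*x*z + 2*z

First, deg p = 2. A generic line meets the surface in up to 2 points.
Next, reading off the gridlines: the visible x-axis segment lies entirely on the surface; one z-axis crossing is at z = 0; the visible y-axis segment lies entirely on the surface.
Finally, fitting integer coefficients to these (and the overall shape) gives p.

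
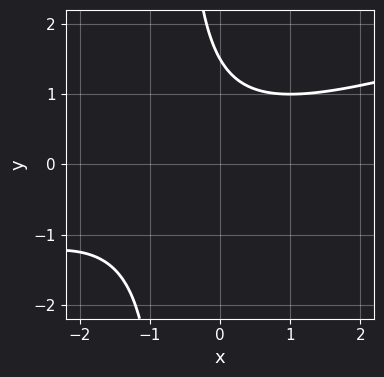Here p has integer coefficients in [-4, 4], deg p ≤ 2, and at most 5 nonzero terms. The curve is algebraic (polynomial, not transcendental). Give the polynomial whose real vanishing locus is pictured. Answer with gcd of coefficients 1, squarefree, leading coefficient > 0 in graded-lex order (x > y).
x^2 - 3*x*y + x - 2*y + 3

deg p = 2. The shape is more complex than any degree-1 curve.
Reading off the gridlines: no x-intercept at any integer in the box.
Fitting integer coefficients to these (and the overall shape) gives p.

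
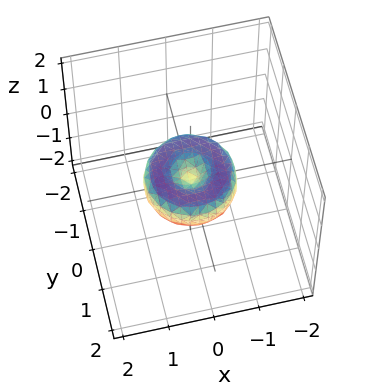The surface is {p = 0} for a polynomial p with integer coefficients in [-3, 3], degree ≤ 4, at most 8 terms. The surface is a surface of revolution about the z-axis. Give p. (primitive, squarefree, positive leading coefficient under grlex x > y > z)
x^4 + 2*x^2*y^2 + y^4 - x^2 - y^2 + z^2

First, the degree is 4 — no degree-3 surface has this shape.
Then, symmetries: every cross-section ⟂ z is a circle, so x, y appear only via x² + y².
Next, from the visible intercepts: the y-axis gridline crossings are at y ∈ {-1, 0, 1}; one z-axis crossing is at z = 0.
Finally, fitting integer coefficients to these (and the overall shape) gives p.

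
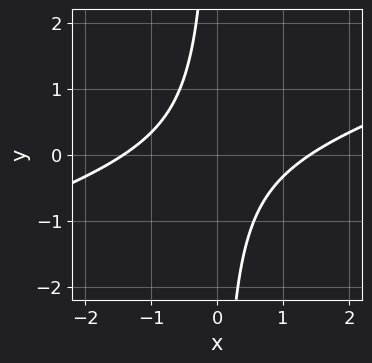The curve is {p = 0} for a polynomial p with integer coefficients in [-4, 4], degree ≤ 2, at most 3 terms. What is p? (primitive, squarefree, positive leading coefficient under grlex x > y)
Degree: the shape is more complex than any degree-1 curve, so deg p = 2.
Observable constraints: no y-intercept at any integer in the box.
Fitting integer coefficients to these (and the overall shape) gives p.

x^2 - 3*x*y - 2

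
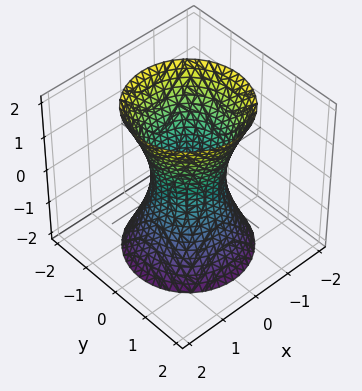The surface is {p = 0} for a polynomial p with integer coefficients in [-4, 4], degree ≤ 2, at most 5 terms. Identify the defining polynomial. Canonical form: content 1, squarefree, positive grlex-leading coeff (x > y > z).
Degree: an hourglass — one-sheet hyperboloid; a quadric, so deg p = 2.
Symmetry: the z-axis is an axis of rotation, so x and y enter only as x² + y²; mirror symmetry z ↦ −z ⇒ only even powers of z.
Against the integer gridlines: no z-intercept at any integer in the box; a circular section at z = 2 has radius between 1 and 2.
Solving for integer coefficients yields p as stated.

3*x^2 + 3*y^2 - z^2 - 2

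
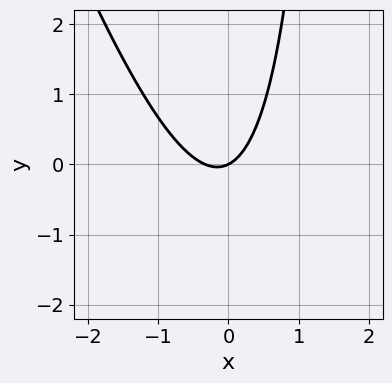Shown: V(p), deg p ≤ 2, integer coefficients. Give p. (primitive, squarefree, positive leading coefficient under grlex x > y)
1. deg p = 2.
2. Reading off the gridlines: it meets the x-axis at x = 0 (among the integer gridlines); it meets the y-axis at y = 0 (among the integer gridlines).
3. Fitting integer coefficients to these (and the overall shape) gives p.

3*x^2 + x*y + x - 2*y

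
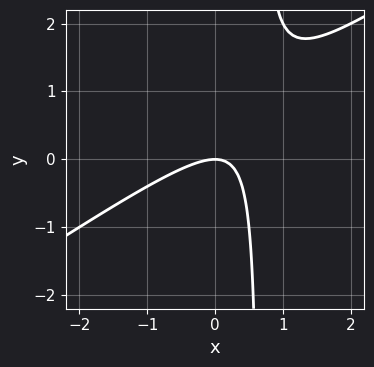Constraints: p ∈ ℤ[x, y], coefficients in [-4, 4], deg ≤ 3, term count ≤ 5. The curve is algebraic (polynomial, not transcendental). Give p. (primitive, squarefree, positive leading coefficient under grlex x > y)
2*x^2 - 3*x*y + 2*y

1. deg p = 2. The shape is more complex than any degree-1 curve.
2. Against the integer gridlines: one x-axis crossing is at x = 0; it crosses the y-axis at the gridline y = 0.
3. Solving for integer coefficients yields p as stated.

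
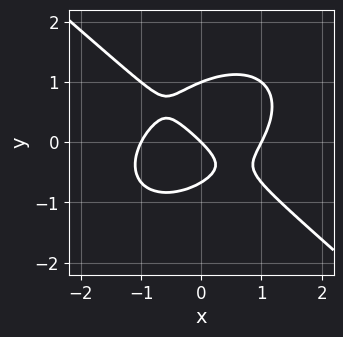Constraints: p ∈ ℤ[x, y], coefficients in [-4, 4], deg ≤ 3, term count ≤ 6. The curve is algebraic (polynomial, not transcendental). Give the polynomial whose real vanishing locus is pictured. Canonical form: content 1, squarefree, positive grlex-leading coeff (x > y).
Degree: a generic line meets the curve in up to 3 points, so deg p = 3.
Against the integer gridlines: the x-axis gridline crossings are at x ∈ {-1, 0, 1}; among the integer gridlines, it crosses the y-axis at y ∈ {0, 1}.
Solving for integer coefficients yields p as stated.

2*x^3 + 3*y^3 - y^2 - 2*x - 2*y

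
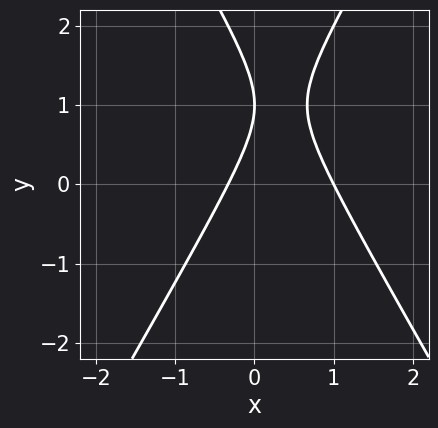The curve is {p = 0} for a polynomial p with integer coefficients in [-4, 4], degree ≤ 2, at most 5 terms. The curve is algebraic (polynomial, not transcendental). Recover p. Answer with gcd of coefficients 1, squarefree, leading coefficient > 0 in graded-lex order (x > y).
3*x^2 - y^2 - 2*x + 2*y - 1

1. Degree: a generic line meets the curve in up to 2 points, so deg p = 2.
2. Against the integer gridlines: it crosses the x-axis at the gridline x = 1; it meets the y-axis at y = 1 (among the integer gridlines).
3. Solving for integer coefficients yields p as stated.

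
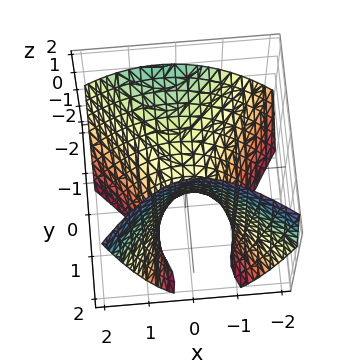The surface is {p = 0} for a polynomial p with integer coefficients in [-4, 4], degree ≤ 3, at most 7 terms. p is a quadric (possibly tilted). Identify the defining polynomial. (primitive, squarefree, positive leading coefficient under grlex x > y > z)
First, degree: a generic line meets the surface in up to 2 points, so deg p = 2.
Next, observable constraints: it crosses the y-axis at the gridline y = 0; one z-axis crossing is at z = 0.
Finally, putting this together gives p.

3*x^2 + x*y - 2*y^2 - 3*y*z + 3*z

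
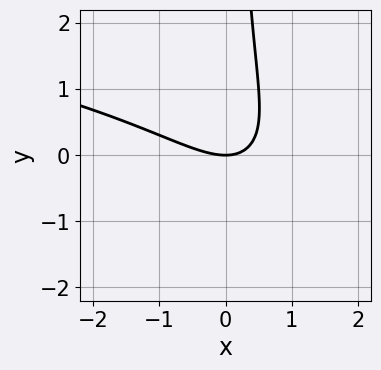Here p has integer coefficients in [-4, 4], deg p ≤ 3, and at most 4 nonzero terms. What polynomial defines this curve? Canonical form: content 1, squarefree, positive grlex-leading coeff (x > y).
First, degree: no degree-2 curve has this shape, so deg p = 3.
Next, observable constraints: it meets the x-axis at x = 0 (among the integer gridlines); one y-axis crossing is at y = 0.
Finally, the integer polynomial consistent with all of this is the stated p.

2*x*y^2 + 2*x^2 + 3*x*y - 3*y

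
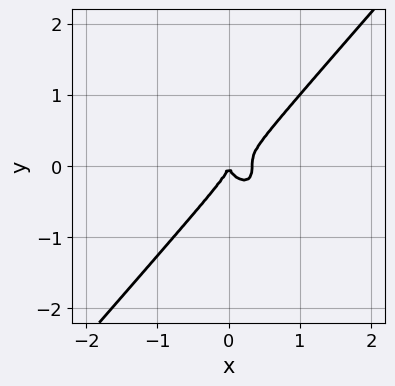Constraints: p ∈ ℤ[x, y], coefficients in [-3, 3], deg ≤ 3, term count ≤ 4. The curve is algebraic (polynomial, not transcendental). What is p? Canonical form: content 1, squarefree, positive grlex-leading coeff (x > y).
3*x^3 - 2*y^3 - x^2

First, deg p = 3.
Then, against the integer gridlines: one y-axis crossing is at y = 0; one x-axis crossing is at x = 0.
Finally, solving for integer coefficients yields p as stated.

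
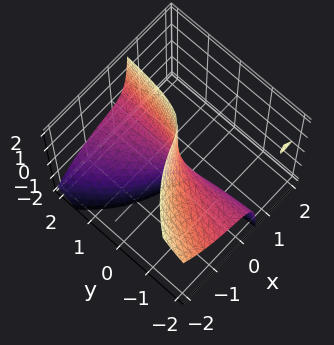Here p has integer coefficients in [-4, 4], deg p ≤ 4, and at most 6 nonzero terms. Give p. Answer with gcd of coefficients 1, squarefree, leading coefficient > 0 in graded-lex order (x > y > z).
2*x^3 + 3*x*y*z - 2*y*z + 3*x

(a) Degree: the shape is more complex than any degree-2 surface, so deg p = 3.
(b) From the visible intercepts: every point of the y-axis in the box is on the surface; one x-axis crossing is at x = 0; every point of the z-axis in the box is on the surface.
(c) Assembling these constraints gives the stated polynomial.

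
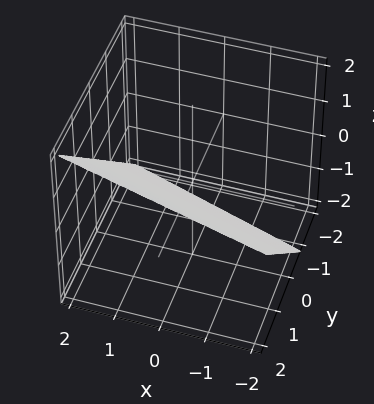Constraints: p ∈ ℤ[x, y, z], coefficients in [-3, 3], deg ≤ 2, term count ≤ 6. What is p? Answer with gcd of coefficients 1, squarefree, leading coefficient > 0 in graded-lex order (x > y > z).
deg p = 1.
From the axis intercepts and sections: it meets the x-axis at x = 2 (among the integer gridlines).
Assembling these constraints gives the stated polynomial.

x + 3*y - 3*z - 2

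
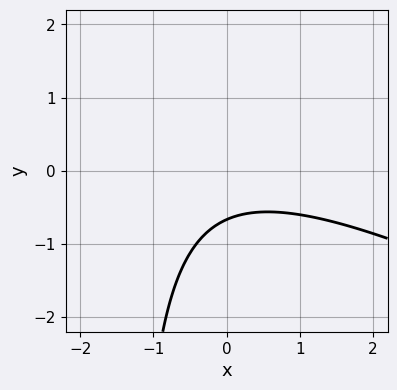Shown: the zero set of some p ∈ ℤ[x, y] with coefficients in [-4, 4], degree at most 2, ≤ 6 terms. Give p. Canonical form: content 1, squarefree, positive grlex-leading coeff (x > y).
x^2 + 2*x*y + 3*y + 2

1. deg p = 2.
2. From the visible intercepts: no x-intercept at any integer in the box.
3. Assembling these constraints gives the stated polynomial.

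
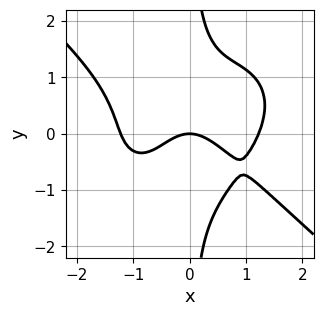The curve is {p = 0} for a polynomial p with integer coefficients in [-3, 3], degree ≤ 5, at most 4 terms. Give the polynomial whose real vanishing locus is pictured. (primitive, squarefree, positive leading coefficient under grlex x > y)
(a) Degree: the shape is more complex than any degree-3 curve, so deg p = 4.
(b) Observable constraints: it meets the x-axis at x = 0 (among the integer gridlines); one y-axis crossing is at y = 0.
(c) Fitting integer coefficients to these (and the overall shape) gives p.

2*x^4 + 3*x*y^3 - 3*x^2 - 3*y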